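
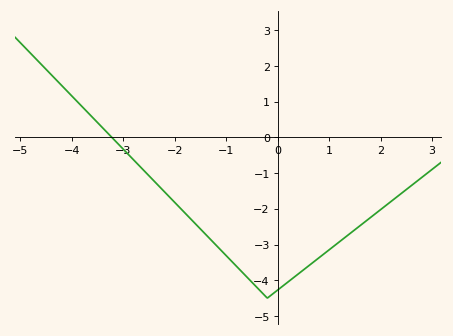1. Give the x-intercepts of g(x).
-3.22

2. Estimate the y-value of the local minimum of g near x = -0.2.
-4.5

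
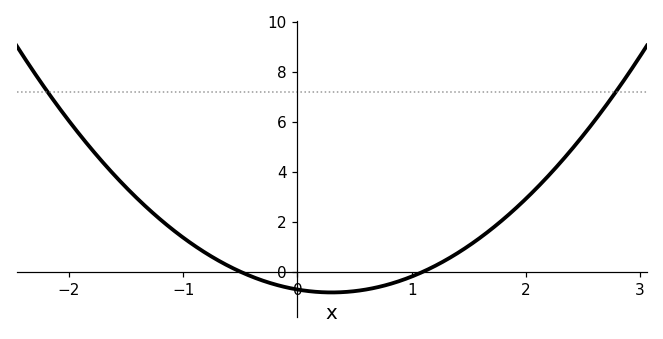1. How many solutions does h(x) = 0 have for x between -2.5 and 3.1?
2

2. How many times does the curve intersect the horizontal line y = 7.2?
2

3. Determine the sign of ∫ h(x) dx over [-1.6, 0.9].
positive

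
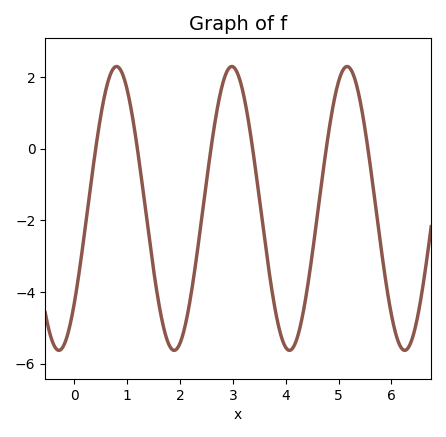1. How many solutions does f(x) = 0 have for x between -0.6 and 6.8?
6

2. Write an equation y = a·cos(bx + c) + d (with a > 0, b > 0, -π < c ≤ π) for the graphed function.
y = 3.96cos(2.88x - 2.3) - 1.67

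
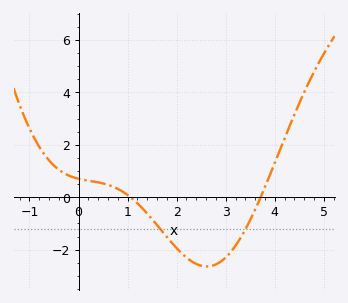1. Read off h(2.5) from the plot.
-2.6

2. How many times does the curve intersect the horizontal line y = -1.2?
2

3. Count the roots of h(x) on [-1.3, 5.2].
2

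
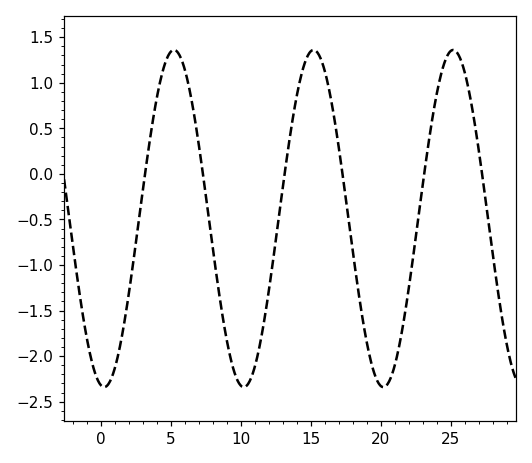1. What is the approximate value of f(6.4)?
0.877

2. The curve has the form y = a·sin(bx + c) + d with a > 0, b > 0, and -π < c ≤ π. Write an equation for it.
y = 1.85sin(0.63x - 1.72) - 0.49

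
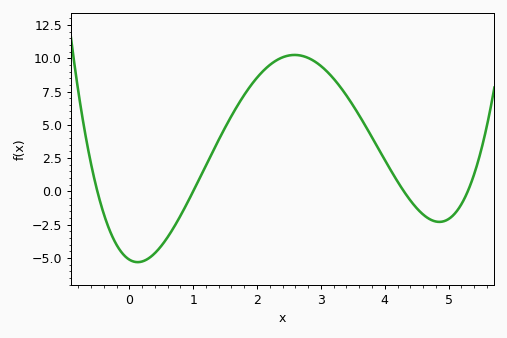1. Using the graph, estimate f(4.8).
-2.2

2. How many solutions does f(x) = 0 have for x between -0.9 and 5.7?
4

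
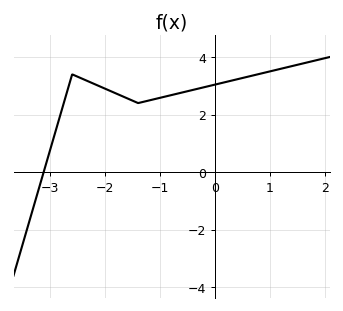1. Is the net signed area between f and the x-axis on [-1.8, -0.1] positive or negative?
positive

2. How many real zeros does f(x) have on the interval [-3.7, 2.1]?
1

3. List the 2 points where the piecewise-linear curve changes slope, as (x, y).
(-2.6, 3.4); (-1.4, 2.4)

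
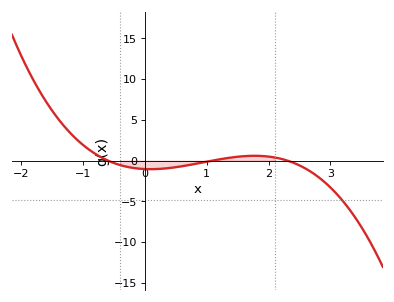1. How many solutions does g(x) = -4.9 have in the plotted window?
1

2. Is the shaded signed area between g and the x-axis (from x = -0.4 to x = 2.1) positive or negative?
negative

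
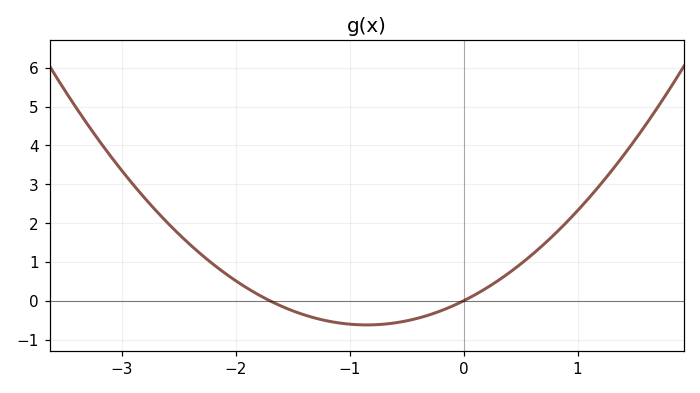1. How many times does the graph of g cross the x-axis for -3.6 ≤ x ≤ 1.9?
2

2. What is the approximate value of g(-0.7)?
-0.602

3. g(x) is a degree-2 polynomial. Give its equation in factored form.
y = 0.86(x + 1.7)(x - 0)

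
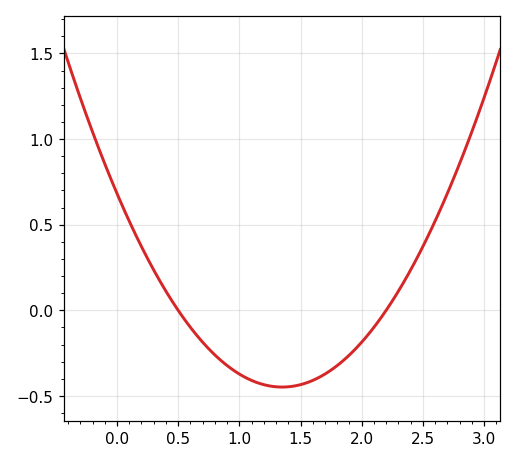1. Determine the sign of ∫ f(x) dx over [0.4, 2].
negative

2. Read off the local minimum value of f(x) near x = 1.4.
-0.45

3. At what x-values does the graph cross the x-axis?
0.5, 2.2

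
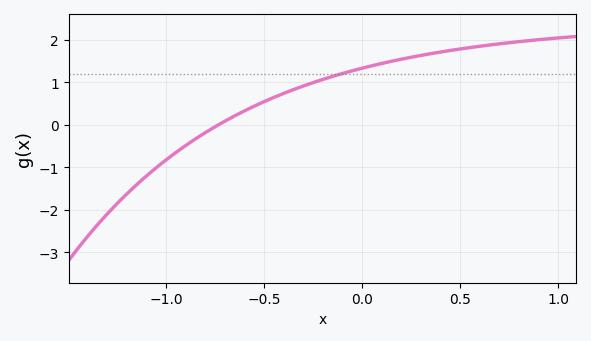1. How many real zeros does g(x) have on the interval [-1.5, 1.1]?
1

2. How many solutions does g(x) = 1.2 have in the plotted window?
1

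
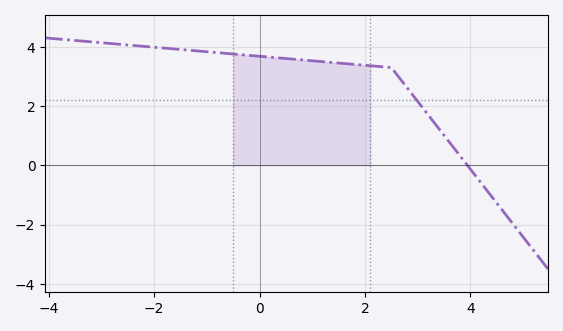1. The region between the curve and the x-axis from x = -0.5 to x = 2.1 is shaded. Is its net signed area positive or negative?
positive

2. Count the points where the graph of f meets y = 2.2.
1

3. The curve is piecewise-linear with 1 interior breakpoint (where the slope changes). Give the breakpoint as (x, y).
(2.5, 3.3)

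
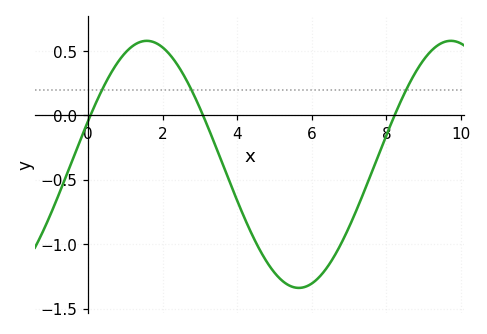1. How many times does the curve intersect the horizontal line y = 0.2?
3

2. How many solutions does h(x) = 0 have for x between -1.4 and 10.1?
3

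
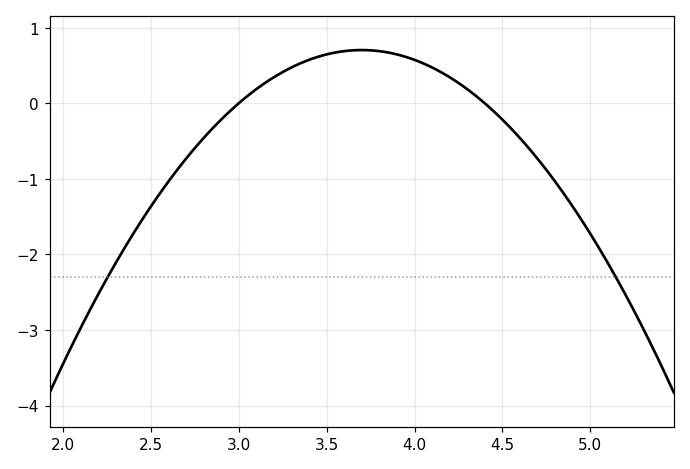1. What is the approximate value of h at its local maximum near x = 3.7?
0.706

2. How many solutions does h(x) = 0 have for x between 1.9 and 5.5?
2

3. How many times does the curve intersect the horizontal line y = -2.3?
2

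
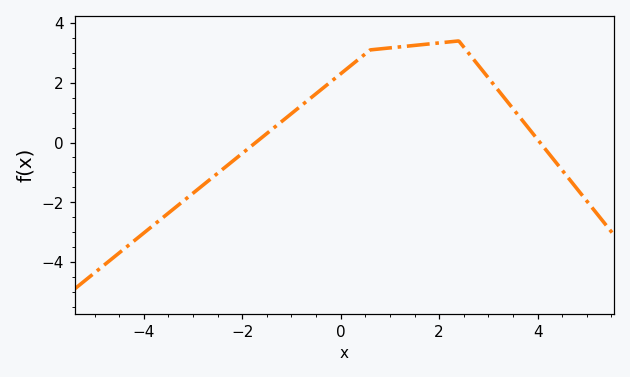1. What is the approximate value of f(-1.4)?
0.4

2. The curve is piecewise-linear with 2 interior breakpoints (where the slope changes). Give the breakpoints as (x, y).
(0.6, 3.1); (2.4, 3.4)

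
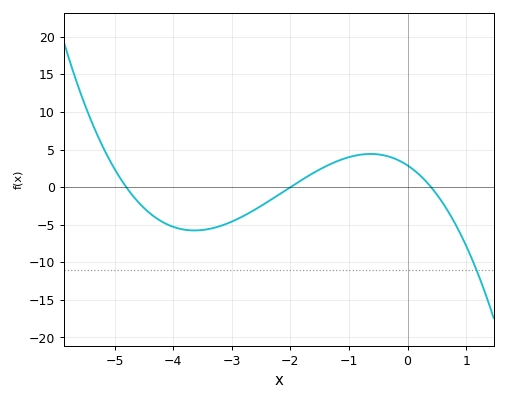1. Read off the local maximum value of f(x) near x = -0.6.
4.41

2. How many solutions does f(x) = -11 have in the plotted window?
1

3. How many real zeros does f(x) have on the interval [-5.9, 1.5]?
3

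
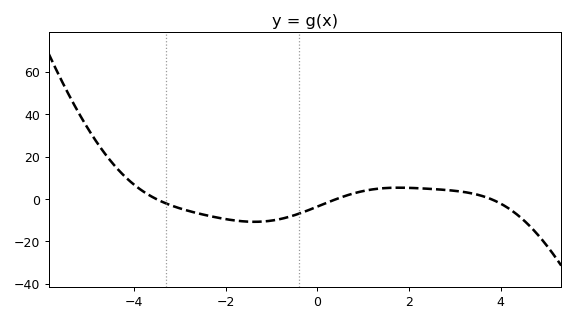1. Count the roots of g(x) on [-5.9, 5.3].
3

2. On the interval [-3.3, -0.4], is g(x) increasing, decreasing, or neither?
neither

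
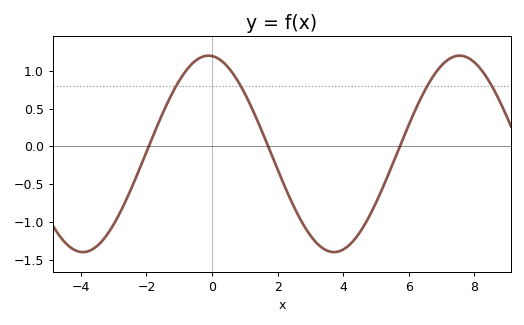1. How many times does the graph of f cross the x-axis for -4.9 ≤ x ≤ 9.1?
3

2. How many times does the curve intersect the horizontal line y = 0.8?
4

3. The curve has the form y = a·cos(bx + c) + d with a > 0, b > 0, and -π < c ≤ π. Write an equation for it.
y = 1.3cos(0.82x + 0.09) - 0.1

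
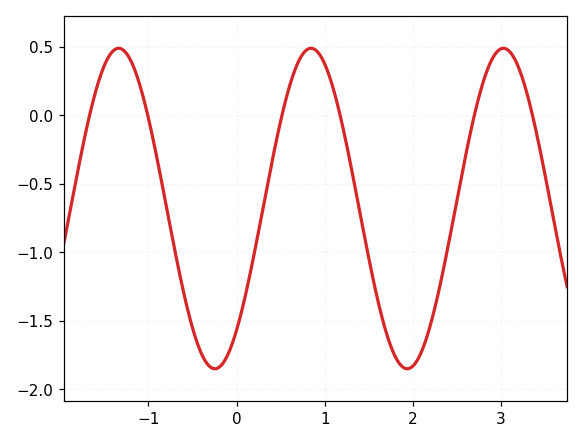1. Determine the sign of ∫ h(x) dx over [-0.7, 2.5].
negative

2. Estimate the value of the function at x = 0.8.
0.5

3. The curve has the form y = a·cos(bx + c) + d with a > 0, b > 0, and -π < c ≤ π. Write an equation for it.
y = 1.17cos(2.9x - 2.4) - 0.68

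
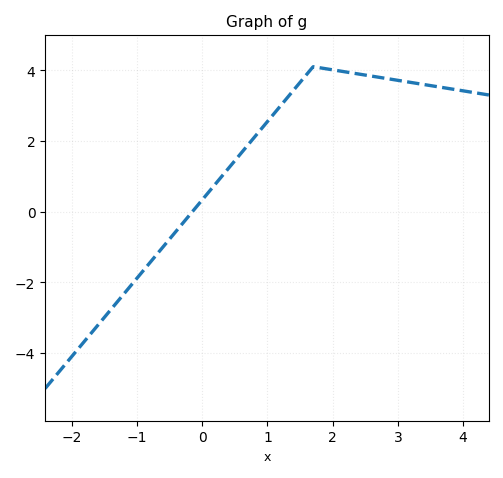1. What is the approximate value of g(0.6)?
1.66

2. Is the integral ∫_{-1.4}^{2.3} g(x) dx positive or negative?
positive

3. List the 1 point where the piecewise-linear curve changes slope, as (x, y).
(1.7, 4.1)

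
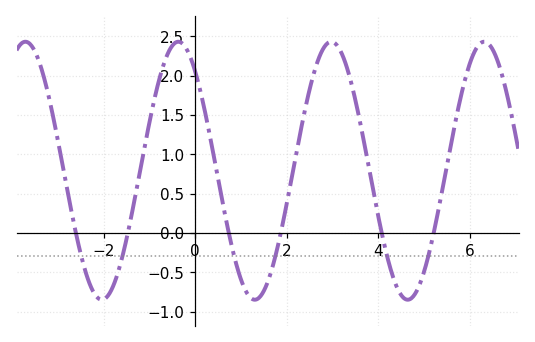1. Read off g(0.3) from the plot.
1.3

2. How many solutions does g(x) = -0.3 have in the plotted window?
6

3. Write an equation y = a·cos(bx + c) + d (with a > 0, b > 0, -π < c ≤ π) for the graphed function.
y = 1.64cos(1.88x + 0.69) + 0.79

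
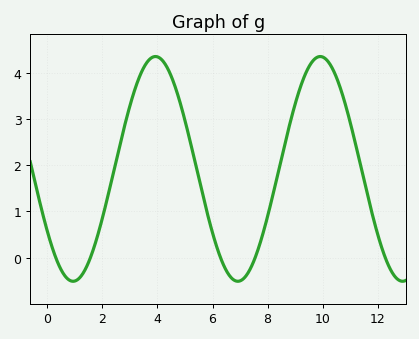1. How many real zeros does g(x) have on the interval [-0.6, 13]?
5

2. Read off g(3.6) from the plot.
4.2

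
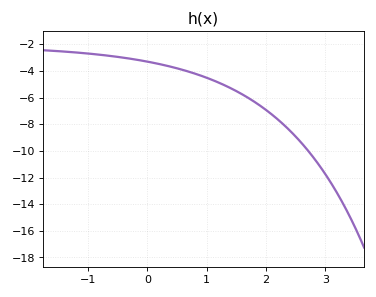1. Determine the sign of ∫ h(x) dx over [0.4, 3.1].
negative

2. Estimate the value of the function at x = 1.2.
-4.8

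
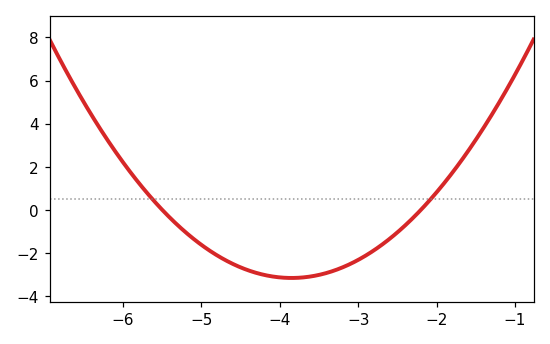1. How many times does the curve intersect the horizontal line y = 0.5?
2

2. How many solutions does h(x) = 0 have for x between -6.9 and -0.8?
2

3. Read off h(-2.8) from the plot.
-1.8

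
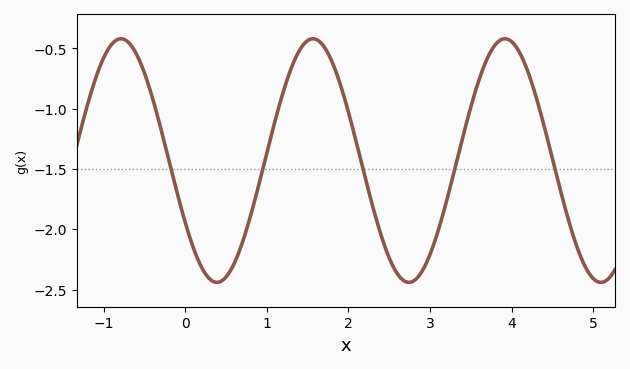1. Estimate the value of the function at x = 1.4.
-0.517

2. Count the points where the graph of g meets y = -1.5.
5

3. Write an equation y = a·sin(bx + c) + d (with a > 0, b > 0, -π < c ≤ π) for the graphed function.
y = 1.01sin(2.67x - 2.61) - 1.43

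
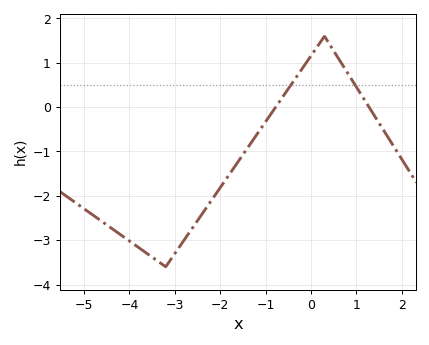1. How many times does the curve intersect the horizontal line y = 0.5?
2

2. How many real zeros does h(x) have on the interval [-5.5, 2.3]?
2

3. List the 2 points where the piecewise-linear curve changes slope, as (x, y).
(-3.2, -3.6); (0.3, 1.6)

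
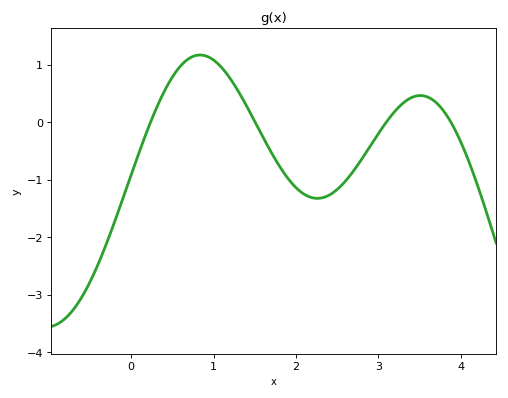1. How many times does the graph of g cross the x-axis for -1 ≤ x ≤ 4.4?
4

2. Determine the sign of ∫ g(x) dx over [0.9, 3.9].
negative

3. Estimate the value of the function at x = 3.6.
0.4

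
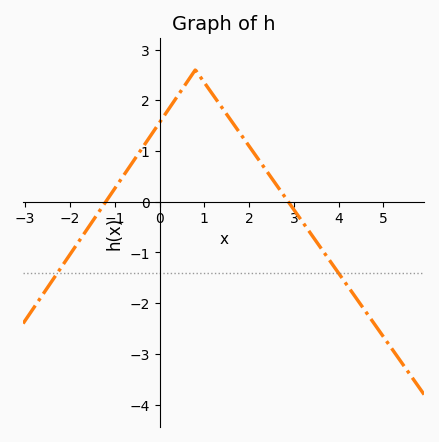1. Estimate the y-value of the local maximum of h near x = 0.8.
2.6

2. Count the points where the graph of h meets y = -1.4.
2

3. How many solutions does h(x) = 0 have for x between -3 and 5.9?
2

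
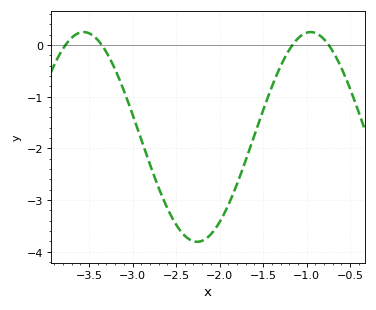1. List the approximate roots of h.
-3.77, -3.35, -1.16, -0.747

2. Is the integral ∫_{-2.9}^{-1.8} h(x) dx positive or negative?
negative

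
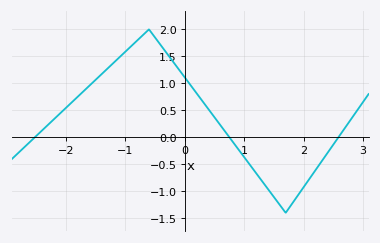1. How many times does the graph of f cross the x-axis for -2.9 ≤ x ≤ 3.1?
3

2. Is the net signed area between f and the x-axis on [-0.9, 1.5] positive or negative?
positive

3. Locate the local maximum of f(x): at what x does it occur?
-0.6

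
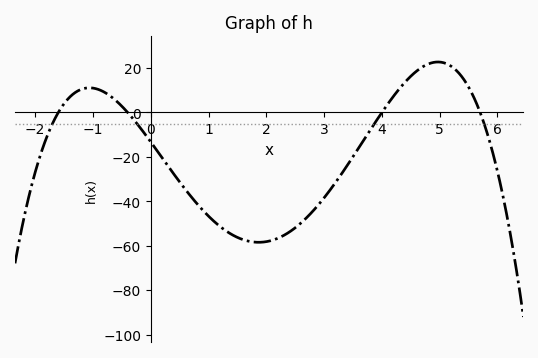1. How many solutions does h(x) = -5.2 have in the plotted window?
4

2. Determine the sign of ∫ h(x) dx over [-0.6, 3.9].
negative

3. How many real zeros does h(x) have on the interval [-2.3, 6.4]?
4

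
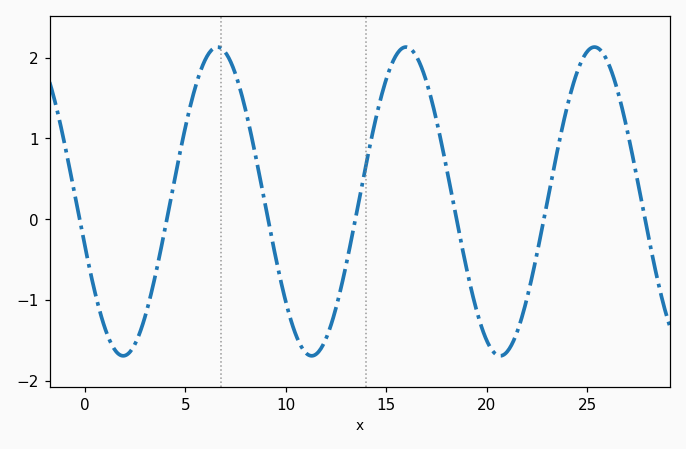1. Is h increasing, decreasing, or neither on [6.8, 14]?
neither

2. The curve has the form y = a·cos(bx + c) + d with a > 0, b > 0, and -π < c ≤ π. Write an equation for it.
y = 1.91cos(0.67x + 1.9) + 0.22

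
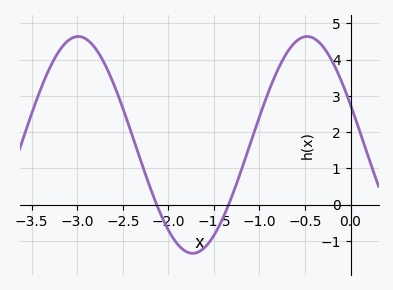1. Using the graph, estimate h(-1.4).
-0.4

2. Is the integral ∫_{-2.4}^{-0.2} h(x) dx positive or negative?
positive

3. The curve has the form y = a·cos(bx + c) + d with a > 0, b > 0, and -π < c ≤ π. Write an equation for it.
y = 2.99cos(2.5x + 1.2) + 1.65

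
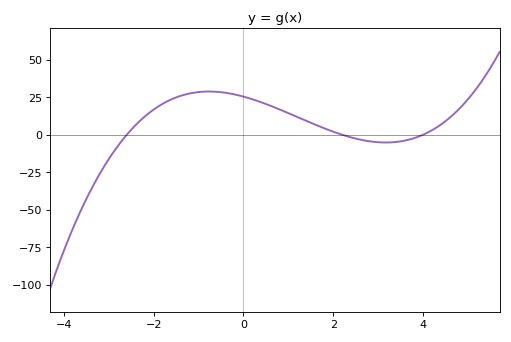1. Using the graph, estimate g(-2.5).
3.39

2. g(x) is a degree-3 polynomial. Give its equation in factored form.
y = 1.11(x + 2.6)(x - 2.2)(x - 4)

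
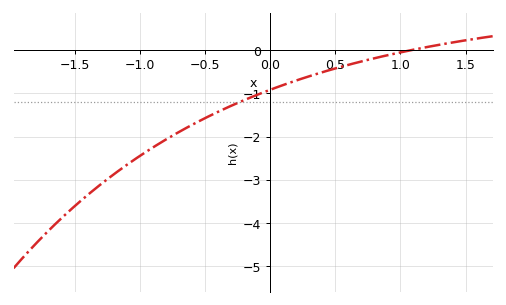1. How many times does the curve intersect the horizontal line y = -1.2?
1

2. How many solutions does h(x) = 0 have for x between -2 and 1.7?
1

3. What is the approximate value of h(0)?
-0.9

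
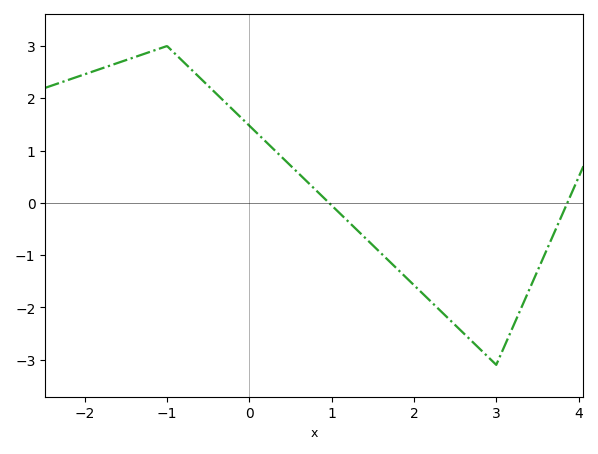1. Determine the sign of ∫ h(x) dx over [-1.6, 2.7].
positive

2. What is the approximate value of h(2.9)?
-2.95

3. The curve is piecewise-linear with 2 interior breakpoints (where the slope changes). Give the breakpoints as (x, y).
(-1, 3); (3, -3.1)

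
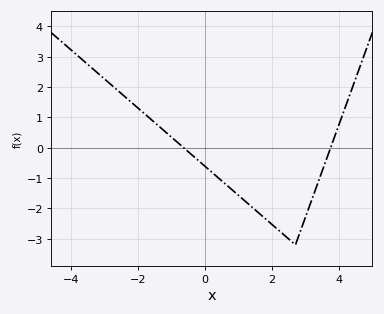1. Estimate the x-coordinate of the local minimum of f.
2.6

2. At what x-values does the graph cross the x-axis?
-0.6, 3.8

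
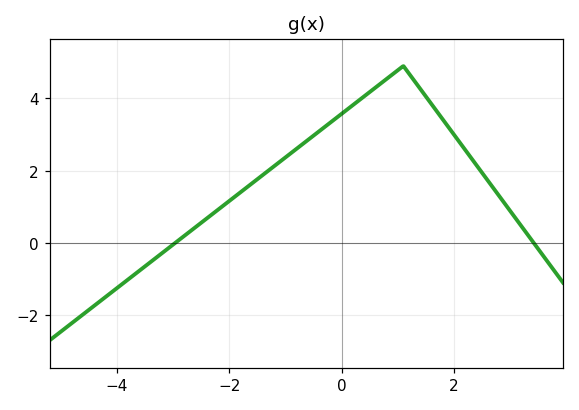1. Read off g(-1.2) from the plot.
2.12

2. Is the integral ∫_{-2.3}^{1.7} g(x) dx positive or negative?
positive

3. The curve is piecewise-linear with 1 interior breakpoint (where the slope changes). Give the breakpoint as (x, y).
(1.1, 4.9)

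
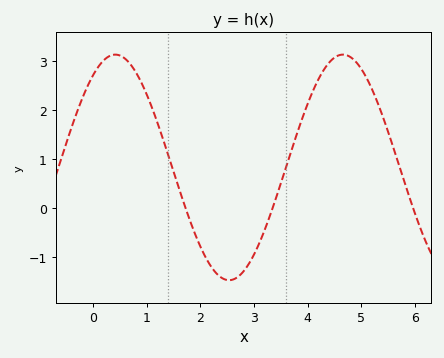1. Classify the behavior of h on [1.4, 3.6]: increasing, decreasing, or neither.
neither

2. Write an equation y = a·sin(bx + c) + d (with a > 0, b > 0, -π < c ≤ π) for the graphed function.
y = 2.3sin(1.5x + 0.96) + 0.83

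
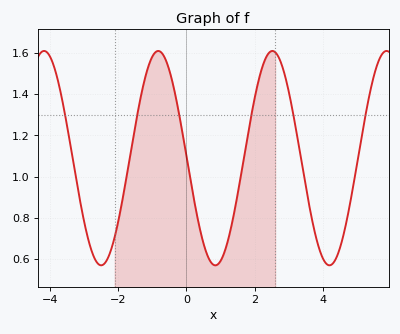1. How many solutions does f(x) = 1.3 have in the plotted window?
6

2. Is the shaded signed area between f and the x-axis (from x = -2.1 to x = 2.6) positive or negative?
positive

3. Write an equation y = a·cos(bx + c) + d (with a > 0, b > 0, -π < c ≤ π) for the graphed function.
y = 0.52cos(1.9x + 1.5) + 1.09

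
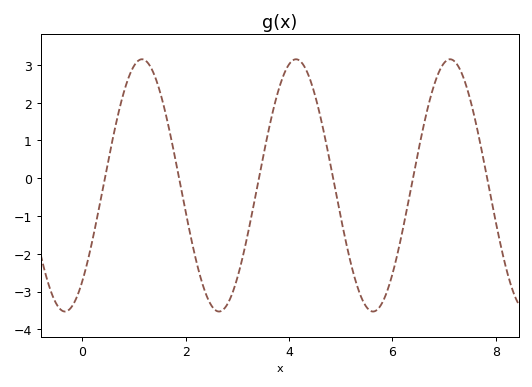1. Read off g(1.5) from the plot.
2.3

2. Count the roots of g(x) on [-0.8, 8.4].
6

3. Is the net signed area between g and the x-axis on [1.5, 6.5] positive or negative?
negative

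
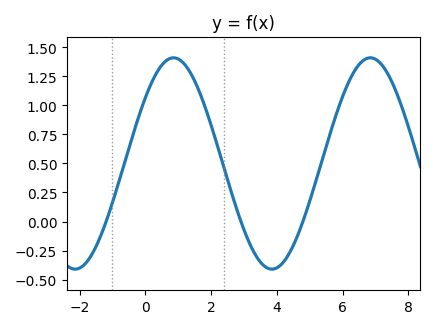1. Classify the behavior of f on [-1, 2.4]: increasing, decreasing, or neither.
neither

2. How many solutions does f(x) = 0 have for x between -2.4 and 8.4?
3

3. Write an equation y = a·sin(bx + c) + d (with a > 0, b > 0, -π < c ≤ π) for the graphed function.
y = 0.91sin(1.05x + 0.672) + 0.5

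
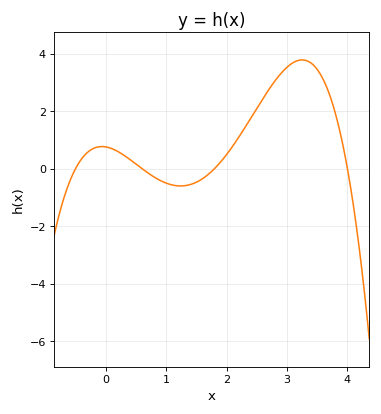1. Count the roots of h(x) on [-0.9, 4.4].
4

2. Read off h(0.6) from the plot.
0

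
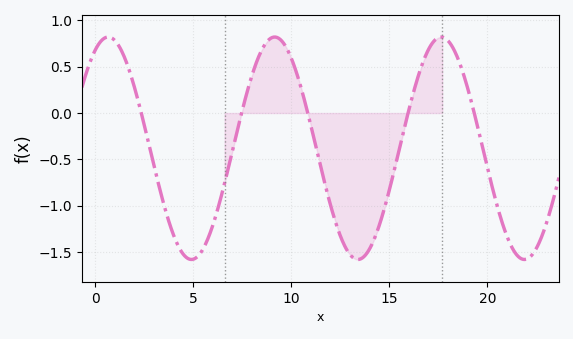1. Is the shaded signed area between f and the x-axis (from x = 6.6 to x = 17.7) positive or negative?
negative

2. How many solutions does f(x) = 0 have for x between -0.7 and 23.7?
5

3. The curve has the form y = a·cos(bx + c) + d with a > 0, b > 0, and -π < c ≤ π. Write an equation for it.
y = 1.2cos(0.74x - 0.49) - 0.38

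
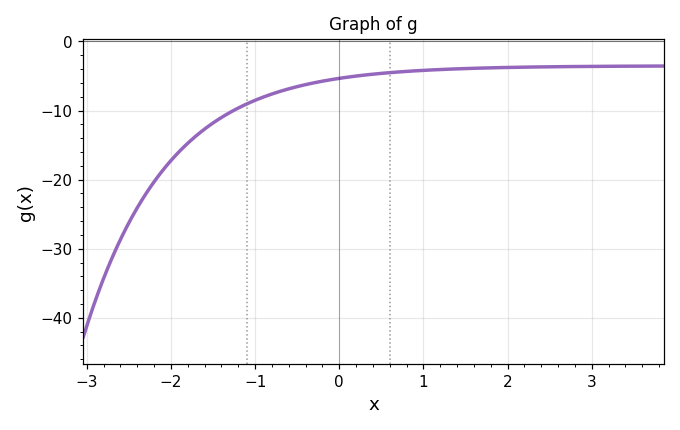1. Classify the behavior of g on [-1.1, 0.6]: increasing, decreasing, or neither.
increasing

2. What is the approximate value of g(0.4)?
-4.74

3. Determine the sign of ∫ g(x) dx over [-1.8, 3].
negative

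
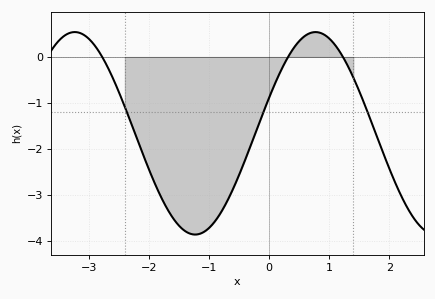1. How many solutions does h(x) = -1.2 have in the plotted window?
3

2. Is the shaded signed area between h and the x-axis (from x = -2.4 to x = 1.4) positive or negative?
negative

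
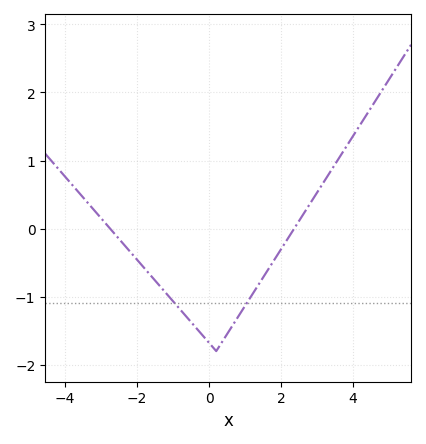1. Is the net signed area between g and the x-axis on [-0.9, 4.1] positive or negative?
negative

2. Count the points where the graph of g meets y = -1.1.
2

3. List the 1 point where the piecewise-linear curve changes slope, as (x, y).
(0.2, -1.8)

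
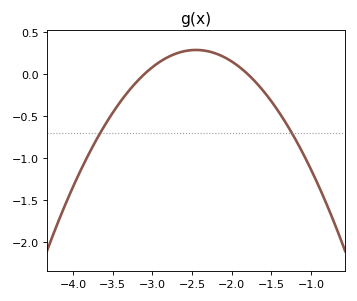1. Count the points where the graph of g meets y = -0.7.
2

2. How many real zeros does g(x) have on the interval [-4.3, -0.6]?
2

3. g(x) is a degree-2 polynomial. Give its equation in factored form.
y = -0.68(x + 3.1)(x + 1.8)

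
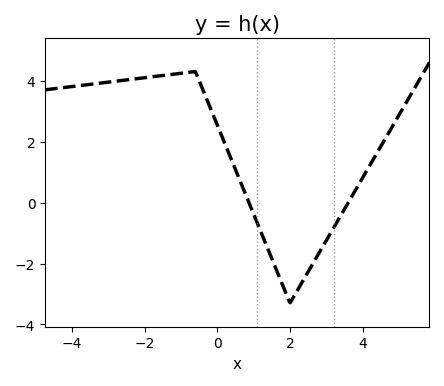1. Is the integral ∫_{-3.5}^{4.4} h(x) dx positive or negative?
positive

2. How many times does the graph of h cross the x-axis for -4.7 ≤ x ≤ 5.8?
2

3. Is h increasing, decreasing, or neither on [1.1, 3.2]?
neither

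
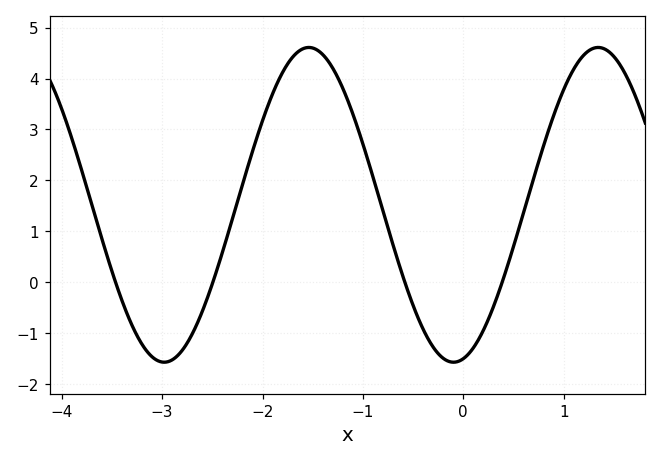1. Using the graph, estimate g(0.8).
2.7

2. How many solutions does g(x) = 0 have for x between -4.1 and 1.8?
4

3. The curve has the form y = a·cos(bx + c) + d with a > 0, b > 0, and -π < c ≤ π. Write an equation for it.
y = 3.09cos(2.2x - 2.9) + 1.52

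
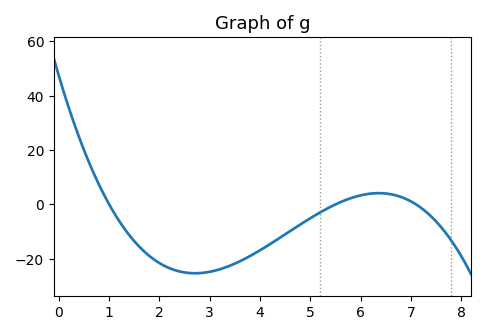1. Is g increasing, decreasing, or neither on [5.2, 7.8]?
neither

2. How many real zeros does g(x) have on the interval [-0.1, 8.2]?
3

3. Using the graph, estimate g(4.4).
-12.2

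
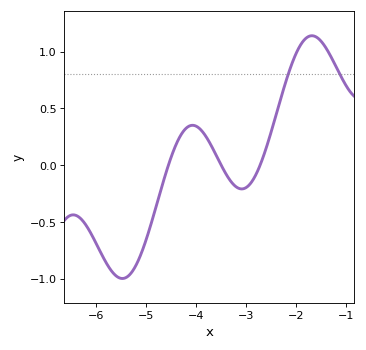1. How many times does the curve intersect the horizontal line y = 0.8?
2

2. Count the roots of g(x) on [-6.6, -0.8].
3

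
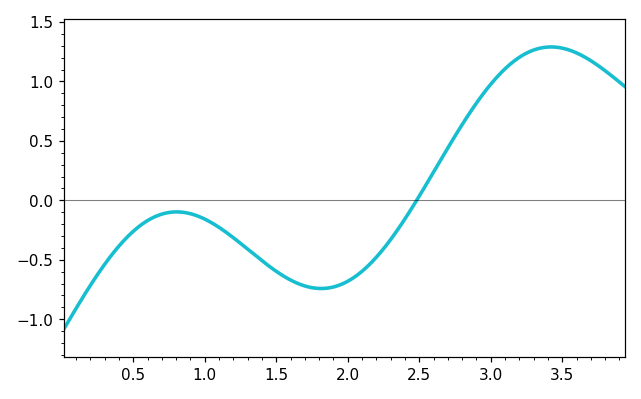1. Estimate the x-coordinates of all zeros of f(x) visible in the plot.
2.5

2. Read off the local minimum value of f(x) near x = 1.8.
-0.75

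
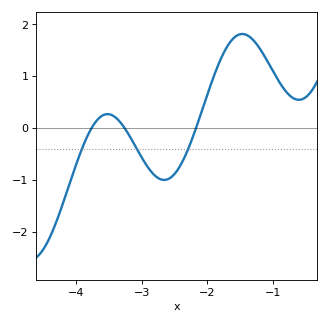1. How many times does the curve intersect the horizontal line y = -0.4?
3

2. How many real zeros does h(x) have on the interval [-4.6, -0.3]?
3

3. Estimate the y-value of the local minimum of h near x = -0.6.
0.543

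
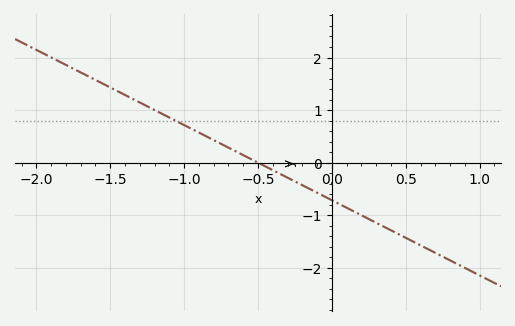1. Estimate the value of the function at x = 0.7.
-1.7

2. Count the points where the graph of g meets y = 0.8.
1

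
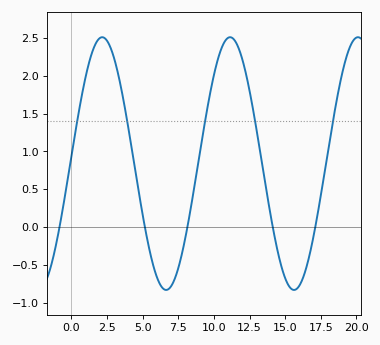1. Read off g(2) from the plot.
2.5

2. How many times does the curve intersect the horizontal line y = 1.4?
5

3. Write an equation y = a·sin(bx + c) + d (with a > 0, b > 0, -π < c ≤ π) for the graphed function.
y = 1.67sin(0.7x + 0.06) + 0.84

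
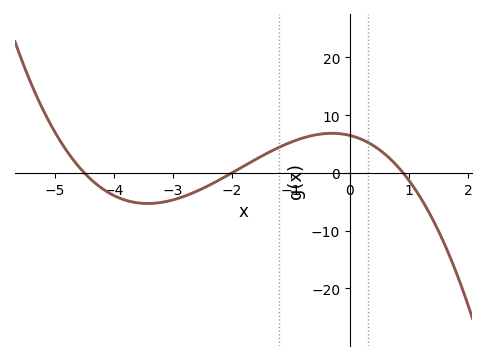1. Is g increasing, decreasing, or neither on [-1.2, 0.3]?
neither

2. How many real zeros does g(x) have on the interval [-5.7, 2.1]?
3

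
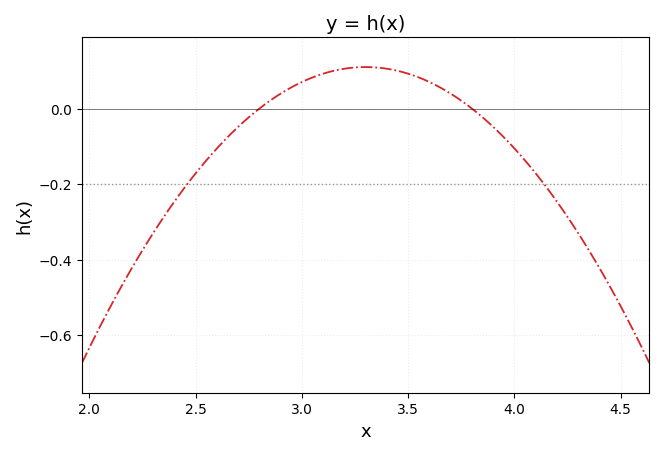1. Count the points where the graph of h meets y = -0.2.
2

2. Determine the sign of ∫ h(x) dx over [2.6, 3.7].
positive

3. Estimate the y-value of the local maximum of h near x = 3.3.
0.12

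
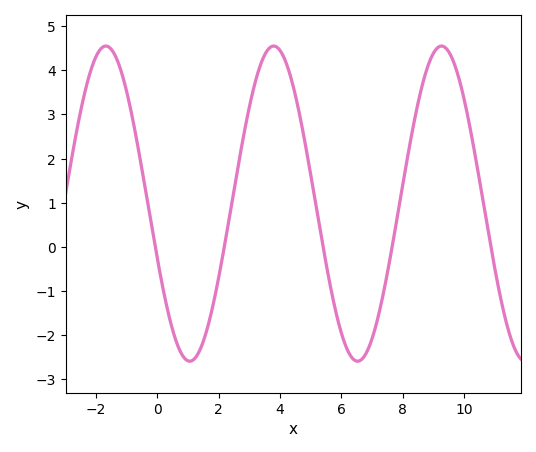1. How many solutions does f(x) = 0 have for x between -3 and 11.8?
5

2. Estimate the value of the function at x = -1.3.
4.2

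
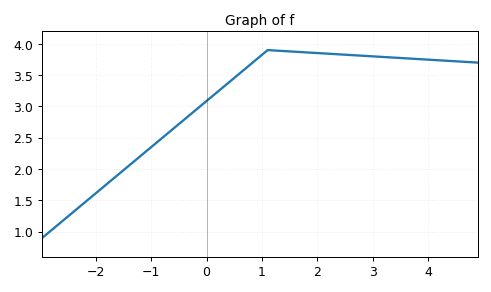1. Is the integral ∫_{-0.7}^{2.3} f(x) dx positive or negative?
positive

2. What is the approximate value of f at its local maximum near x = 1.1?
3.9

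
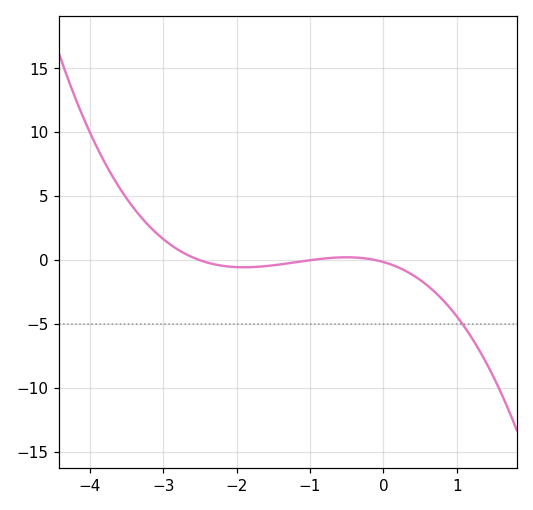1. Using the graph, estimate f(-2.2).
-0.5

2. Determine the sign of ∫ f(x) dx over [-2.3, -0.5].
negative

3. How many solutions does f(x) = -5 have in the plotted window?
1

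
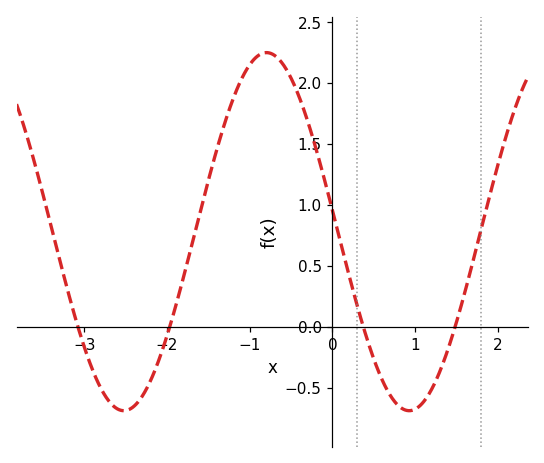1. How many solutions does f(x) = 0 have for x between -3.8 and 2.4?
4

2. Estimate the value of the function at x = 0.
0.95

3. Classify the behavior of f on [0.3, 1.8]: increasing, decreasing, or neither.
neither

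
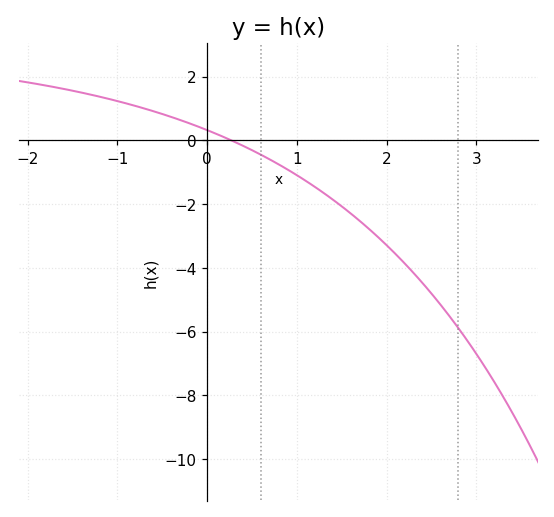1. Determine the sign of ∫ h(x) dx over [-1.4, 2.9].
negative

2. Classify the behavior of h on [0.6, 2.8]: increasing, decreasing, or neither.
decreasing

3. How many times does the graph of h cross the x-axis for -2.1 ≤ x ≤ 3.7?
1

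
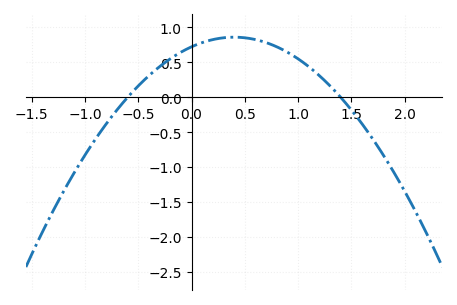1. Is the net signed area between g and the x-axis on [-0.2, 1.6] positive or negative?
positive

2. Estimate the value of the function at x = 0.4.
0.86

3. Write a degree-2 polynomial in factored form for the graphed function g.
y = -0.86(x + 0.6)(x - 1.4)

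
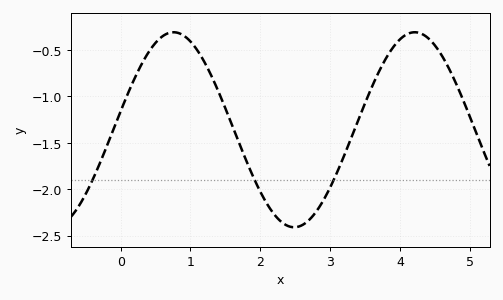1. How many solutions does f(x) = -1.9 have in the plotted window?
3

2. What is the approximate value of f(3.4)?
-1.25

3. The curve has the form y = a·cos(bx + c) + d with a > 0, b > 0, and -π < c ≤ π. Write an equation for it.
y = 1.05cos(1.8x - 1.4) - 1.36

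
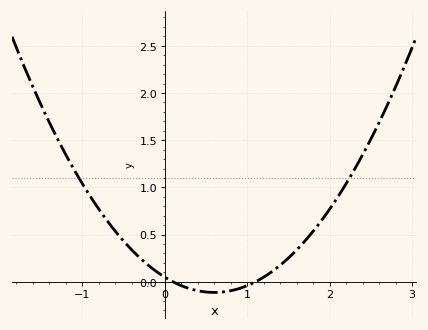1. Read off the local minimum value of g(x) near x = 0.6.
-0.1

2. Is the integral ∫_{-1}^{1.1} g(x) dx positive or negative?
positive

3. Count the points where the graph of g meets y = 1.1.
2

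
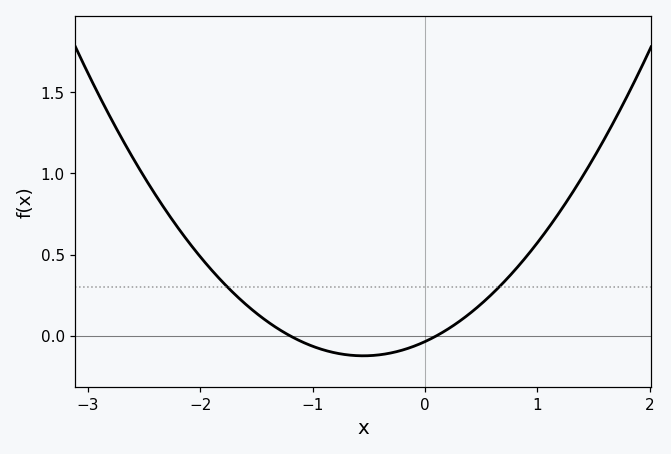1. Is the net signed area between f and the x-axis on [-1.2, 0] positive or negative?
negative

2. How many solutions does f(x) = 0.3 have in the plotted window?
2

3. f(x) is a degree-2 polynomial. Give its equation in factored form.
y = 0.29(x + 1.2)(x - 0.1)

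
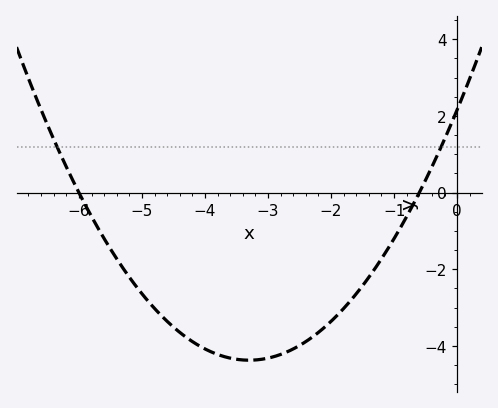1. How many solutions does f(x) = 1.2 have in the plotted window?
2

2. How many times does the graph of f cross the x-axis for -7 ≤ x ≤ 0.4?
2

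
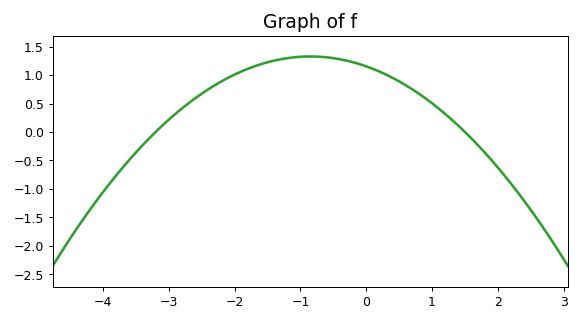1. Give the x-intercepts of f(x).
-3.2, 1.5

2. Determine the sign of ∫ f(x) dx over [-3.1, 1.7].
positive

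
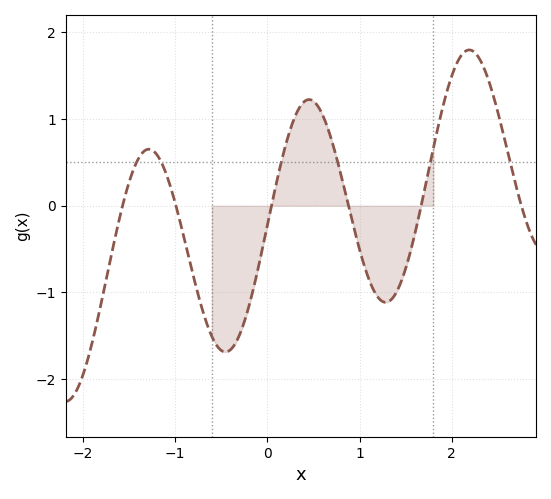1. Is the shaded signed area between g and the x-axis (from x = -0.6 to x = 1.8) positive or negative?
negative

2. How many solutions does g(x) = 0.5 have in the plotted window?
6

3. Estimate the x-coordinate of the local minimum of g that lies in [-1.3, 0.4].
-0.454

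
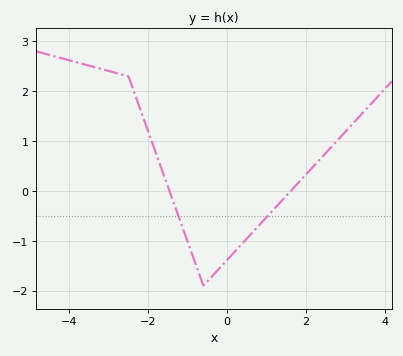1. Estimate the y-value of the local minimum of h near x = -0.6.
-1.9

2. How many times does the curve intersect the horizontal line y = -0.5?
2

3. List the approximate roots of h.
-1.4, 1.6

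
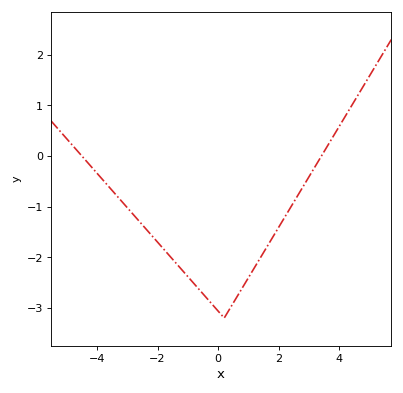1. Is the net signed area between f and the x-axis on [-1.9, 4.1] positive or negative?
negative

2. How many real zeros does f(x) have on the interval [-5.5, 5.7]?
2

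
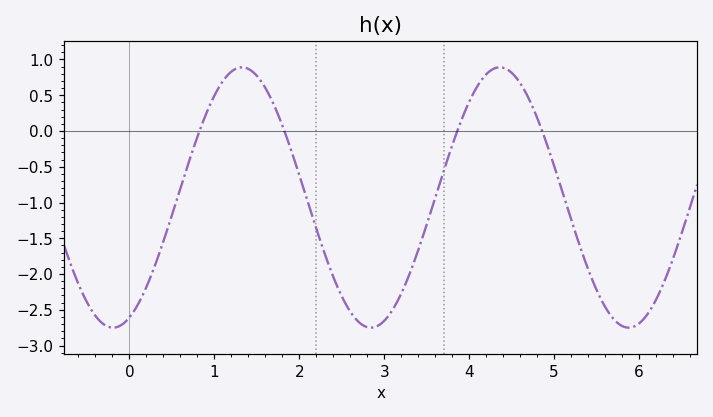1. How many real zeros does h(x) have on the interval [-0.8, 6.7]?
4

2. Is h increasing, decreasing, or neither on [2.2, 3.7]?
neither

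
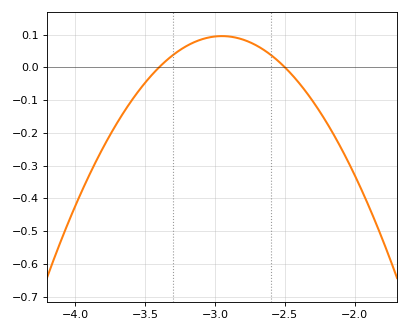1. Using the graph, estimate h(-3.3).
0.04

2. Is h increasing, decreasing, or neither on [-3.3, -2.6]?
neither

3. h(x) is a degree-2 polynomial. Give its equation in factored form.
y = -0.47(x + 3.4)(x + 2.5)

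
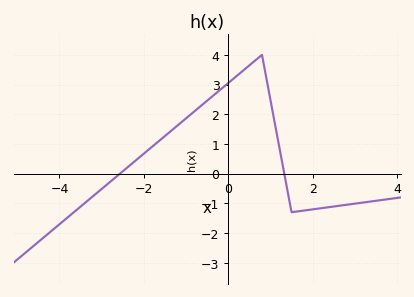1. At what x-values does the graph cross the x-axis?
-2.6, 1.4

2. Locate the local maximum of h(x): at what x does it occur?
0.8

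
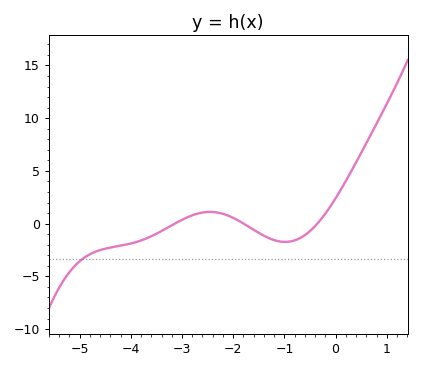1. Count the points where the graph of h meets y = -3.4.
1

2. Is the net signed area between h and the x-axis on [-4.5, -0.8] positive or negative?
negative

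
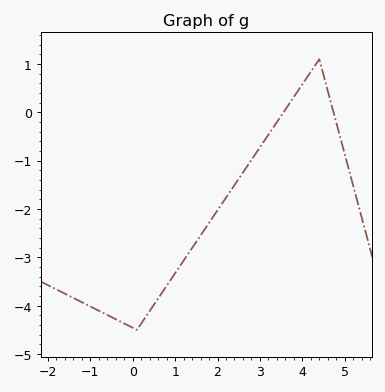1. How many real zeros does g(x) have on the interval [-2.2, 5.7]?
2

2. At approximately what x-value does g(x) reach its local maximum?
4.4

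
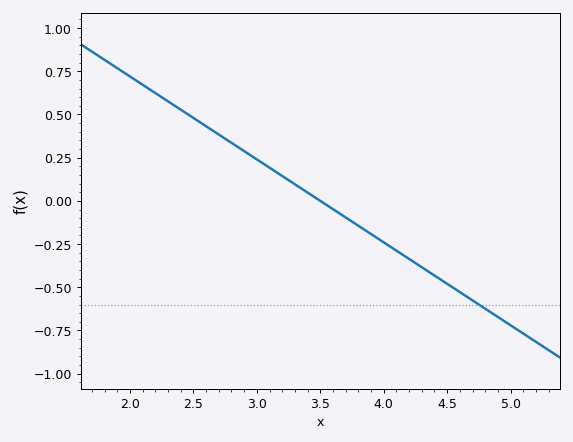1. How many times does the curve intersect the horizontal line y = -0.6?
1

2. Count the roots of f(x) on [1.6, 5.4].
1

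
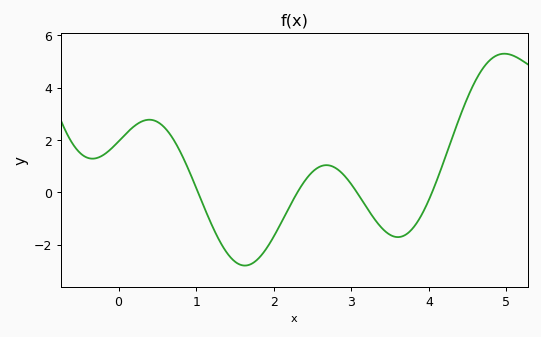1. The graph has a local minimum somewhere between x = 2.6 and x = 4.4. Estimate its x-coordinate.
3.6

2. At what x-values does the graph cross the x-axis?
1, 2.3, 3.1, 4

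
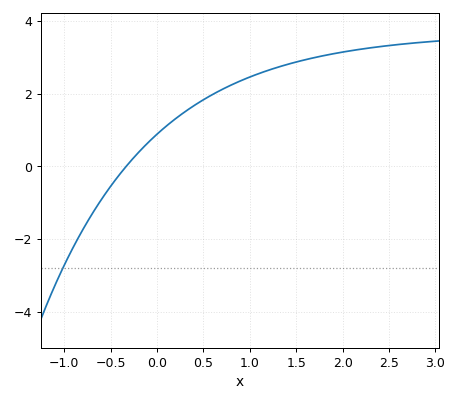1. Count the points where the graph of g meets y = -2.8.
1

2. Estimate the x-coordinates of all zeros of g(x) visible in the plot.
-0.33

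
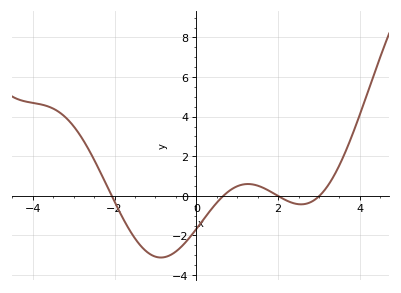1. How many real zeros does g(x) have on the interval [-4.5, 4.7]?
4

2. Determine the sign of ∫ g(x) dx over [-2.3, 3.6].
negative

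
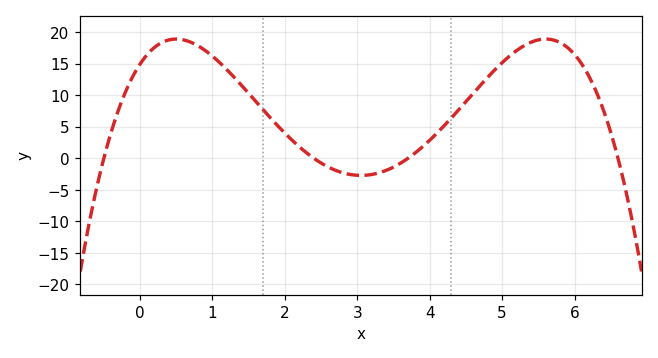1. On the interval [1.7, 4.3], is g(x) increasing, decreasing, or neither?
neither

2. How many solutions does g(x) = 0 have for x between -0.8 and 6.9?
4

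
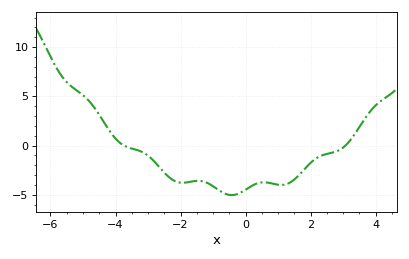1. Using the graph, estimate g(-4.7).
4.07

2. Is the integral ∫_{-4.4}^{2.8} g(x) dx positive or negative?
negative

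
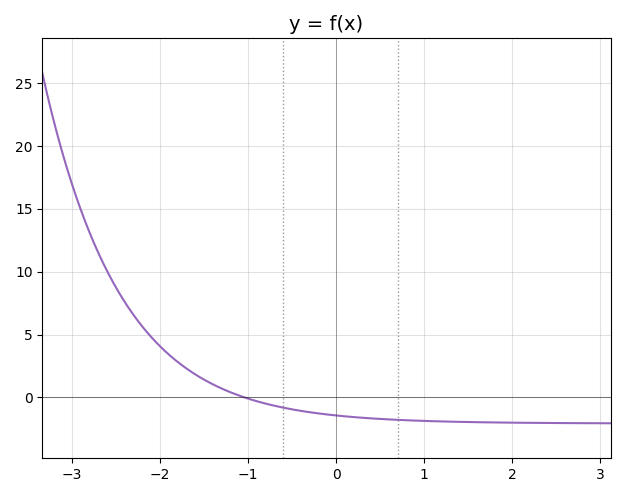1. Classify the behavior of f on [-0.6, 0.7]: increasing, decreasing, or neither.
decreasing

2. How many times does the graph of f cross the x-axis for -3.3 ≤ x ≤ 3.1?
1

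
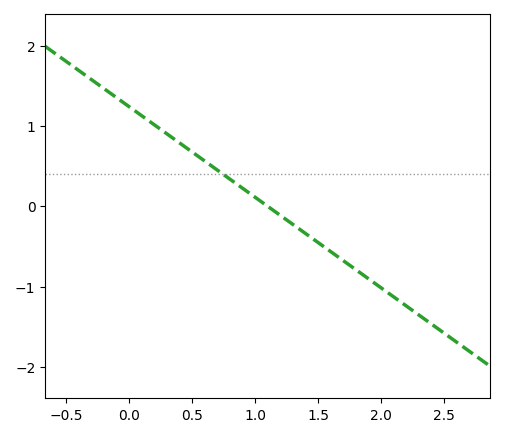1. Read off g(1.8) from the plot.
-0.8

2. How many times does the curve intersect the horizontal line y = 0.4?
1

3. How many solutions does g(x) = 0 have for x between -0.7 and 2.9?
1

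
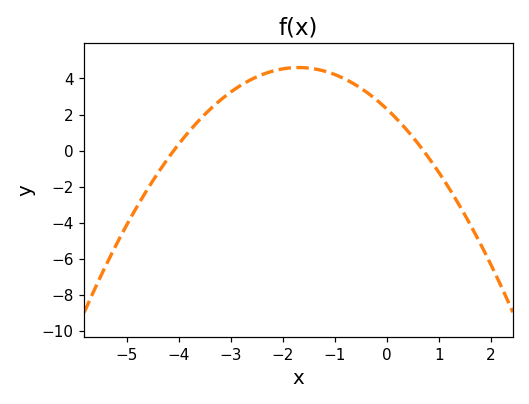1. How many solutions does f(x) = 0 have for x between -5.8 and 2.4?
2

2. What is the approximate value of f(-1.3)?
4.4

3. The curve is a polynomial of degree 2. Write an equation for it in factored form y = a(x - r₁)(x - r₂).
y = -0.8(x + 4.1)(x - 0.7)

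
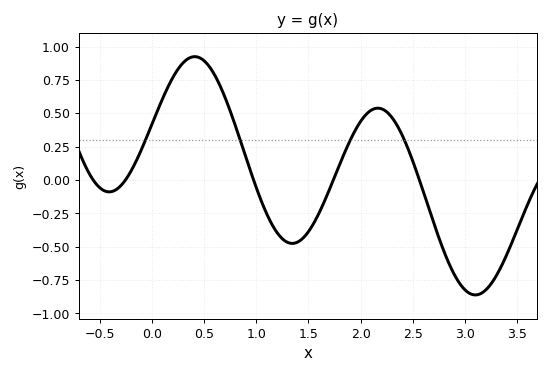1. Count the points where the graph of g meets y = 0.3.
4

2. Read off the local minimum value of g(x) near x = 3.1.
-0.85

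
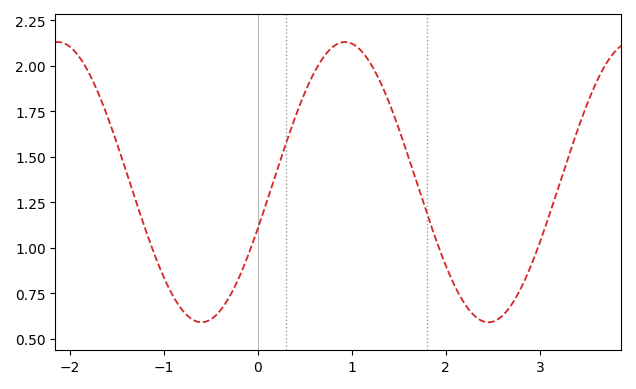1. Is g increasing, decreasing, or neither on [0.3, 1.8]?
neither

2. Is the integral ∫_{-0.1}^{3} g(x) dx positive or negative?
positive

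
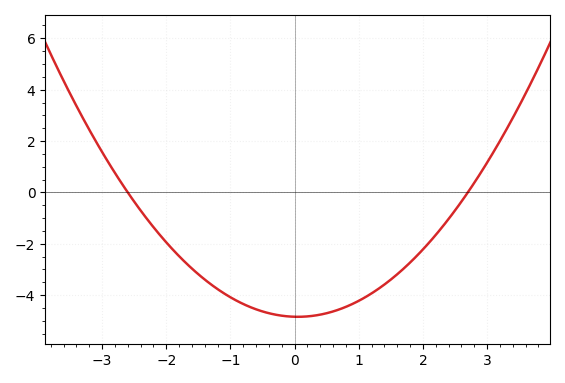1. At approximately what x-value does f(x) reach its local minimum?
0.05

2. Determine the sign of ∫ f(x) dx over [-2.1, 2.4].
negative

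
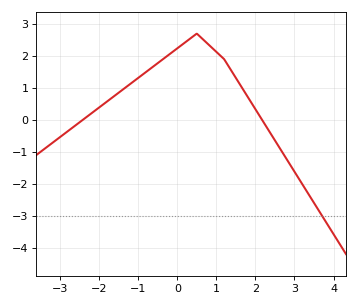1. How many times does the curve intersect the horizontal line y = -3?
1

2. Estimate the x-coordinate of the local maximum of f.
0.499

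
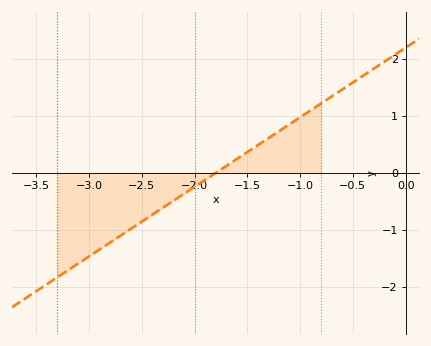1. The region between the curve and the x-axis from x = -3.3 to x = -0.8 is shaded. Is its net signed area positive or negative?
negative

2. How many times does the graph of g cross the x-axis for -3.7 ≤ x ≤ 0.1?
1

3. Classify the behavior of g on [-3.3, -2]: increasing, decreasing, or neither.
increasing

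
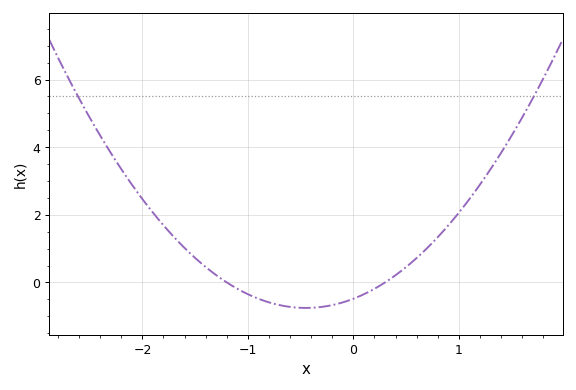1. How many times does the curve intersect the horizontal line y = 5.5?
2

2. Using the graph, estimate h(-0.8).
-0.6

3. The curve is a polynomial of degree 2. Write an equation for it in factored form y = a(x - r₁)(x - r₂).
y = 1.34(x + 1.2)(x - 0.3)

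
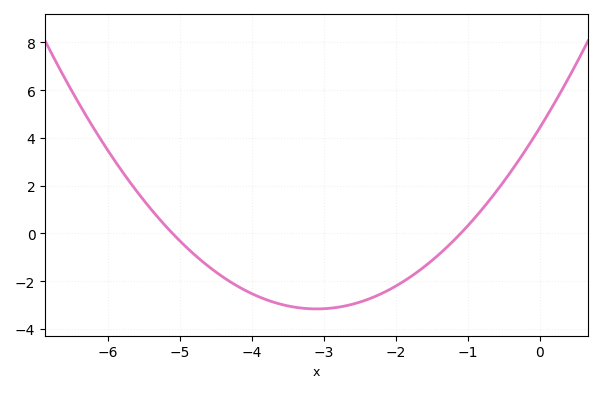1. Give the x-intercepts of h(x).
-5.1, -1.1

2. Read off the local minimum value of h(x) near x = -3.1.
-3.16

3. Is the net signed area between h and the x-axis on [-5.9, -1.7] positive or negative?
negative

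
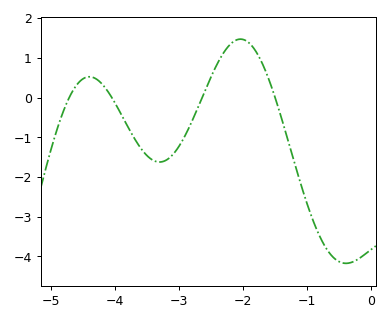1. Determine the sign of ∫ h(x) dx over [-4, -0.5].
negative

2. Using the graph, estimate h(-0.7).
-3.79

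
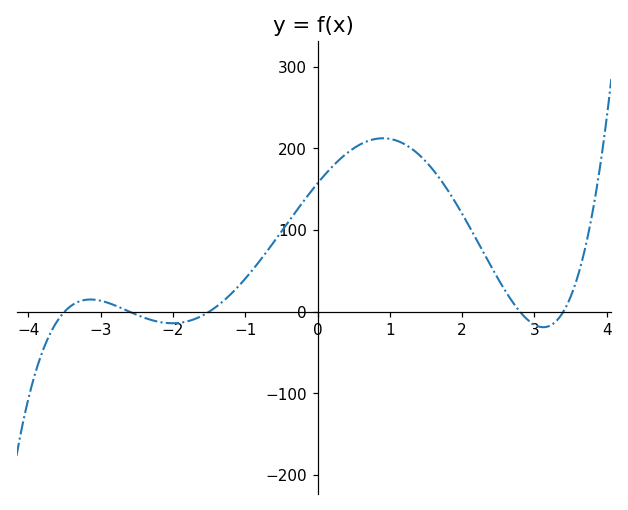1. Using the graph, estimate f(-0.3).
120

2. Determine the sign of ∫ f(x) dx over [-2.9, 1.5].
positive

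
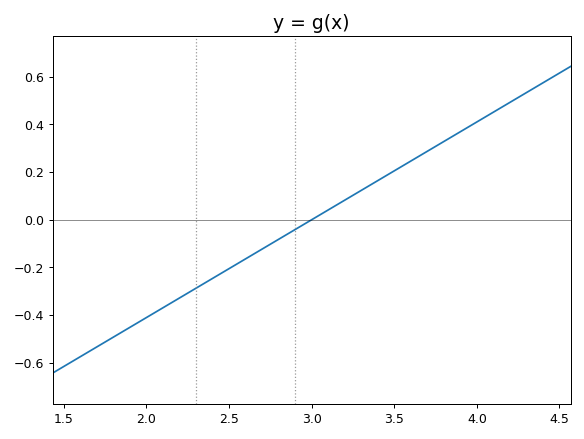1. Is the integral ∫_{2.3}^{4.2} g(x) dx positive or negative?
positive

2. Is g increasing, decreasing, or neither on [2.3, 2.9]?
increasing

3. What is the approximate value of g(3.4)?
0.164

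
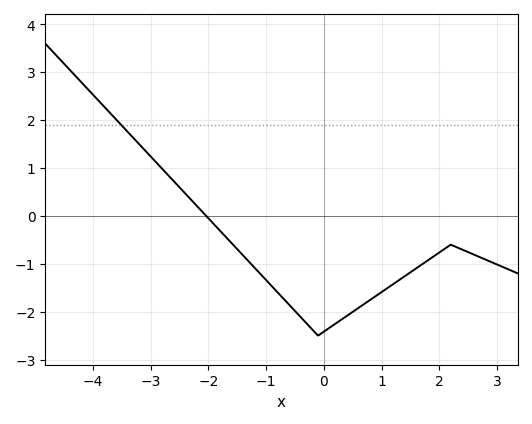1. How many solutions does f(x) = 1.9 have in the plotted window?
1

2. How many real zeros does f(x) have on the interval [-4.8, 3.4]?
1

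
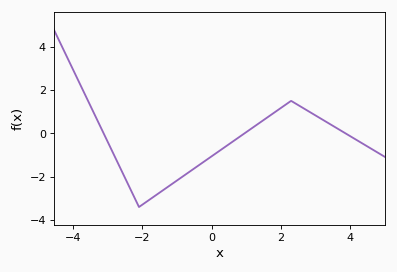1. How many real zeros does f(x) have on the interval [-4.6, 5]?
3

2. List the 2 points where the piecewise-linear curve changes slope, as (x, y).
(-2.1, -3.4); (2.3, 1.5)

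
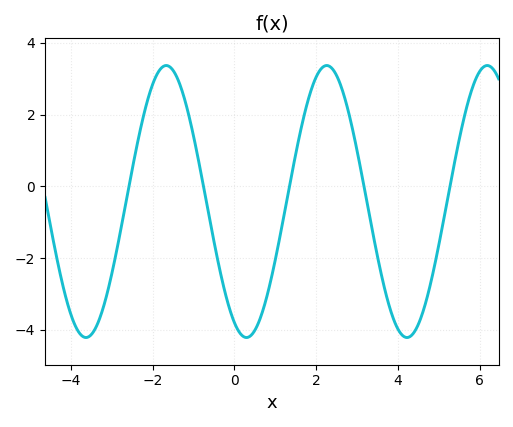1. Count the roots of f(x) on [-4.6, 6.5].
5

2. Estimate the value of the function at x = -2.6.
-0.105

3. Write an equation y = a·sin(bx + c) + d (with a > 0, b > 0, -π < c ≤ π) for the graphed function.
y = 3.79sin(1.6x - 2.04) - 0.42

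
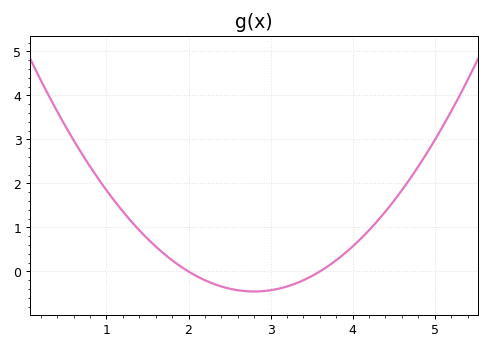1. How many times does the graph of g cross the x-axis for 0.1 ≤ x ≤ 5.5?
2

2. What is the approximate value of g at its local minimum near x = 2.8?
-0.454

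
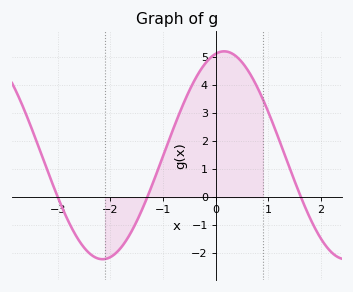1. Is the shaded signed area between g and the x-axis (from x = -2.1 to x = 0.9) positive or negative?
positive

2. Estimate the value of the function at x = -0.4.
4.2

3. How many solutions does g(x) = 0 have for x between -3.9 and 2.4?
3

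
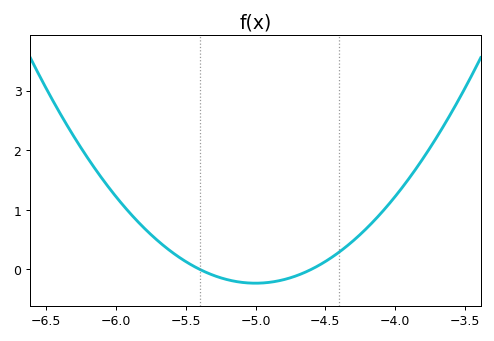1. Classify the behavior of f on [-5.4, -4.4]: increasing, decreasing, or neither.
neither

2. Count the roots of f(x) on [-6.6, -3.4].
2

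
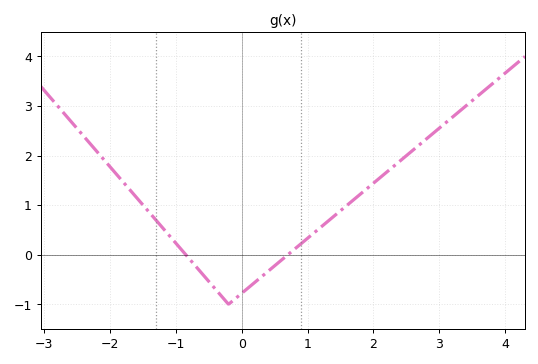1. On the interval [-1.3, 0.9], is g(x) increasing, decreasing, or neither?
neither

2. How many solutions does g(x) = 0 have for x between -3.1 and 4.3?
2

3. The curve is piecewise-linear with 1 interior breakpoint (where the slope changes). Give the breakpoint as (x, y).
(-0.2, -1)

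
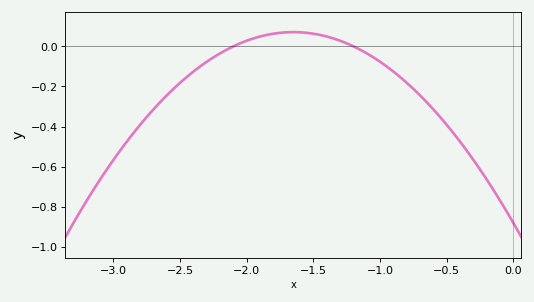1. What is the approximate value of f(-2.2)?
-0.035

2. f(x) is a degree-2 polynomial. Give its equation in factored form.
y = -0.35(x + 2.1)(x + 1.2)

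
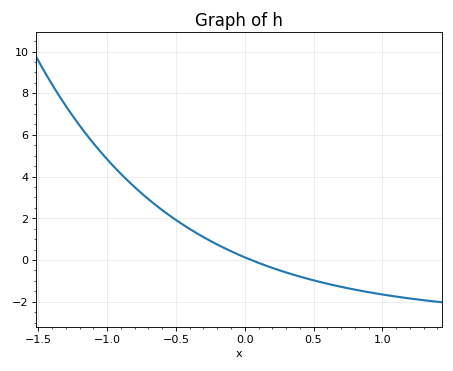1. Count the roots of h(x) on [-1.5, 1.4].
1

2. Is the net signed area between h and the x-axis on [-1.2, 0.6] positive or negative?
positive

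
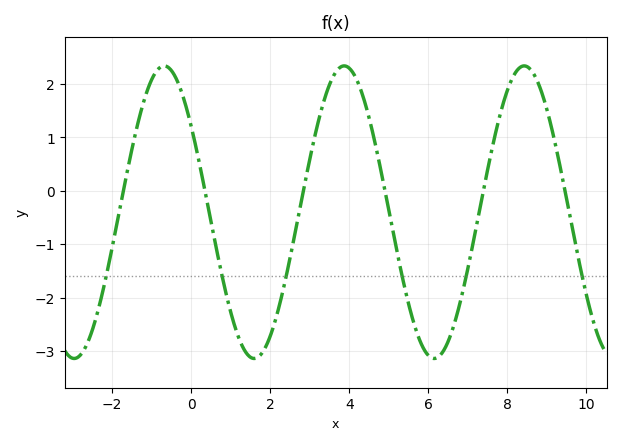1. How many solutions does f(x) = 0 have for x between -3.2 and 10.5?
6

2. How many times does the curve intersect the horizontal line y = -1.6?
6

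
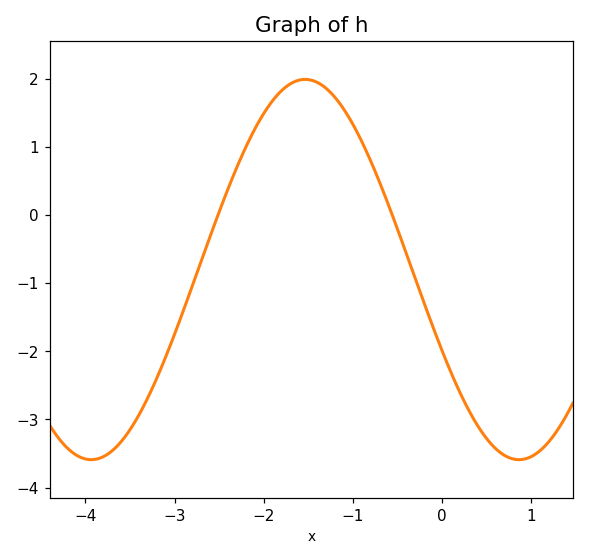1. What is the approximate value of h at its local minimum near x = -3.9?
-3.6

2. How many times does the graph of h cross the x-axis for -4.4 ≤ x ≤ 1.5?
2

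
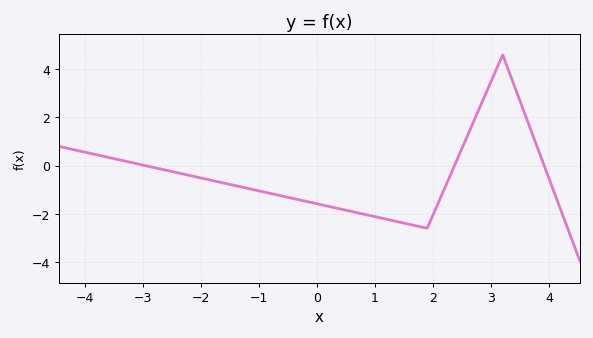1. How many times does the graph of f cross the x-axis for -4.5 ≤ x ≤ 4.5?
3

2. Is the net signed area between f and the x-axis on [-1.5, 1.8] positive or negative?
negative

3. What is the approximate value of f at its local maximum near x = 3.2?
4.59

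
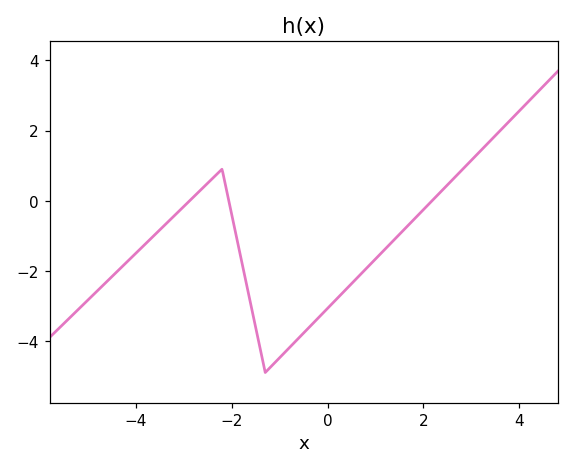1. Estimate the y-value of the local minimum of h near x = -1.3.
-4.9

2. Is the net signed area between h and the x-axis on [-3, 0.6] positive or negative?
negative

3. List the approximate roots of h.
-2.87, -2.06, 2.18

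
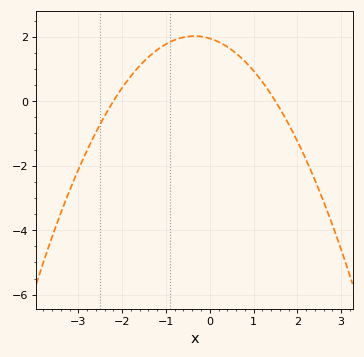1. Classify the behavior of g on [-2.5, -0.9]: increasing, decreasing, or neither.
increasing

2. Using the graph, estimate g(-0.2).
2.01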